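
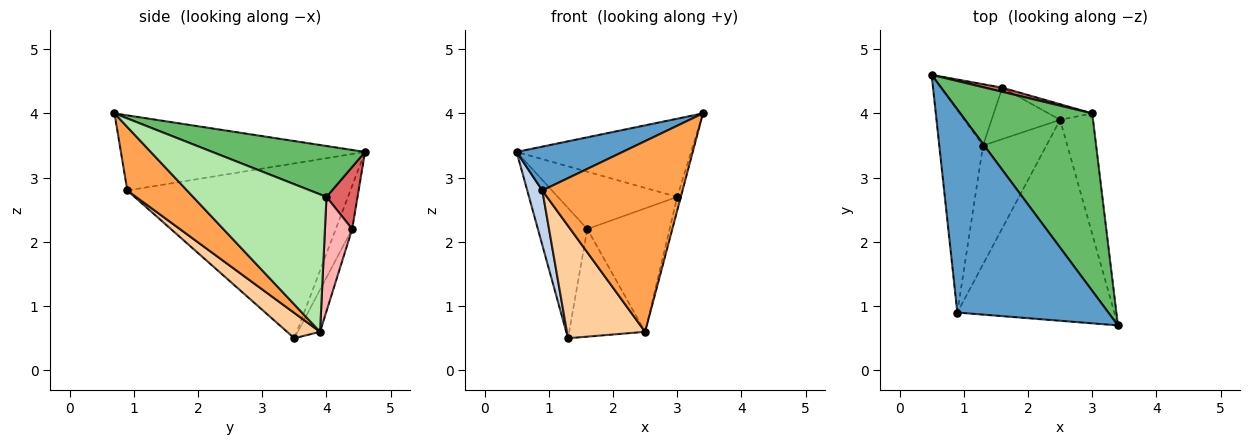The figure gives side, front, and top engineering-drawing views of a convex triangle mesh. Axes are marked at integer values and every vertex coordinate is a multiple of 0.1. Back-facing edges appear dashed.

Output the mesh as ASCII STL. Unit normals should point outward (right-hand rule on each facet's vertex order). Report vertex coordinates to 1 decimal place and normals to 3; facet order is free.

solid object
 facet normal -0.437 -0.190 0.879
  outer loop
   vertex 0.9 0.9 2.8
   vertex 3.4 0.7 4.0
   vertex 0.5 4.6 3.4
  endloop
 endfacet
 facet normal -0.968 -0.065 -0.242
  outer loop
   vertex 0.9 0.9 2.8
   vertex 0.5 4.6 3.4
   vertex 1.3 3.5 0.5
  endloop
 endfacet
 facet normal 0.281 -0.661 -0.696
  outer loop
   vertex 0.9 0.9 2.8
   vertex 2.5 3.9 0.6
   vertex 3.4 0.7 4.0
  endloop
 endfacet
 facet normal 0.278 -0.660 -0.698
  outer loop
   vertex 0.9 0.9 2.8
   vertex 1.3 3.5 0.5
   vertex 2.5 3.9 0.6
  endloop
 endfacet
 facet normal 0.333 0.380 0.863
  outer loop
   vertex 3.0 4.0 2.7
   vertex 0.5 4.6 3.4
   vertex 3.4 0.7 4.0
  endloop
 endfacet
 facet normal 0.972 0.026 -0.233
  outer loop
   vertex 3.0 4.0 2.7
   vertex 3.4 0.7 4.0
   vertex 2.5 3.9 0.6
  endloop
 endfacet
 facet normal 0.251 0.965 0.069
  outer loop
   vertex 1.6 4.4 2.2
   vertex 0.5 4.6 3.4
   vertex 3.0 4.0 2.7
  endloop
 endfacet
 facet normal 0.312 0.943 -0.119
  outer loop
   vertex 1.6 4.4 2.2
   vertex 3.0 4.0 2.7
   vertex 2.5 3.9 0.6
  endloop
 endfacet
 facet normal -0.288 0.867 -0.408
  outer loop
   vertex 1.6 4.4 2.2
   vertex 1.3 3.5 0.5
   vertex 0.5 4.6 3.4
  endloop
 endfacet
 facet normal -0.256 0.872 -0.417
  outer loop
   vertex 1.6 4.4 2.2
   vertex 2.5 3.9 0.6
   vertex 1.3 3.5 0.5
  endloop
 endfacet
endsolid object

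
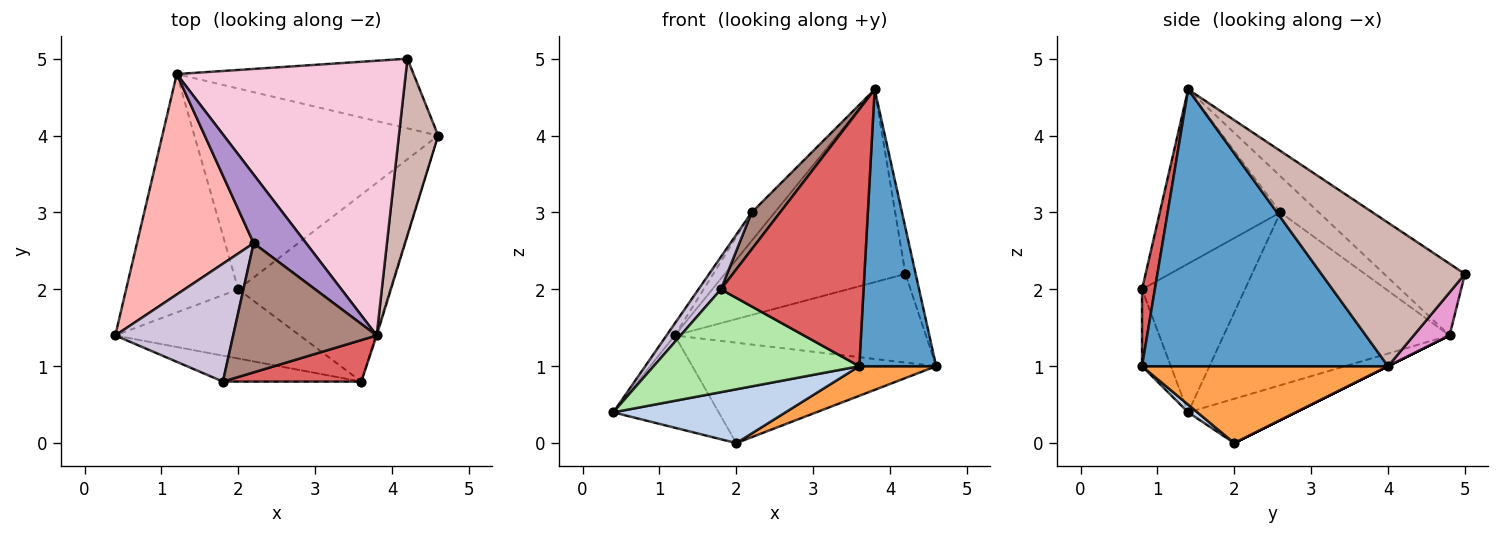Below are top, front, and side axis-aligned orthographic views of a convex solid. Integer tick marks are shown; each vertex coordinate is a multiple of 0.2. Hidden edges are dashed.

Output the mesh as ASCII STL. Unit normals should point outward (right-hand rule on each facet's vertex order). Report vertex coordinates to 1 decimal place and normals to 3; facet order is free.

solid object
 facet normal 0.954 -0.298 -0.003
  outer loop
   vertex 3.8 1.4 4.6
   vertex 3.6 0.8 1.0
   vertex 4.6 4.0 1.0
  endloop
 endfacet
 facet normal 0.033 -0.614 -0.789
  outer loop
   vertex 2.0 2.0 0.0
   vertex 3.6 0.8 1.0
   vertex 0.4 1.4 0.4
  endloop
 endfacet
 facet normal 0.447 -0.140 -0.883
  outer loop
   vertex 2.0 2.0 0.0
   vertex 4.6 4.0 1.0
   vertex 3.6 0.8 1.0
  endloop
 endfacet
 facet normal -0.346 0.339 -0.875
  outer loop
   vertex 2.0 2.0 0.0
   vertex 0.4 1.4 0.4
   vertex 1.2 4.8 1.4
  endloop
 endfacet
 facet normal 0.000 0.447 -0.894
  outer loop
   vertex 2.0 2.0 0.0
   vertex 1.2 4.8 1.4
   vertex 4.6 4.0 1.0
  endloop
 endfacet
 facet normal -0.135 -0.961 -0.242
  outer loop
   vertex 1.8 0.8 2.0
   vertex 0.4 1.4 0.4
   vertex 3.6 0.8 1.0
  endloop
 endfacet
 facet normal 0.088 -0.983 0.159
  outer loop
   vertex 1.8 0.8 2.0
   vertex 3.6 0.8 1.0
   vertex 3.8 1.4 4.6
  endloop
 endfacet
 facet normal -0.828 0.030 0.559
  outer loop
   vertex 2.2 2.6 3.0
   vertex 1.2 4.8 1.4
   vertex 0.4 1.4 0.4
  endloop
 endfacet
 facet normal -0.537 0.322 0.779
  outer loop
   vertex 2.2 2.6 3.0
   vertex 3.8 1.4 4.6
   vertex 1.2 4.8 1.4
  endloop
 endfacet
 facet normal -0.772 -0.169 0.612
  outer loop
   vertex 2.2 2.6 3.0
   vertex 0.4 1.4 0.4
   vertex 1.8 0.8 2.0
  endloop
 endfacet
 facet normal -0.760 -0.179 0.625
  outer loop
   vertex 2.2 2.6 3.0
   vertex 1.8 0.8 2.0
   vertex 3.8 1.4 4.6
  endloop
 endfacet
 facet normal 0.962 0.069 0.263
  outer loop
   vertex 4.2 5.0 2.2
   vertex 3.8 1.4 4.6
   vertex 4.6 4.0 1.0
  endloop
 endfacet
 facet normal 0.112 0.781 -0.614
  outer loop
   vertex 4.2 5.0 2.2
   vertex 4.6 4.0 1.0
   vertex 1.2 4.8 1.4
  endloop
 endfacet
 facet normal -0.249 0.556 0.793
  outer loop
   vertex 4.2 5.0 2.2
   vertex 1.2 4.8 1.4
   vertex 3.8 1.4 4.6
  endloop
 endfacet
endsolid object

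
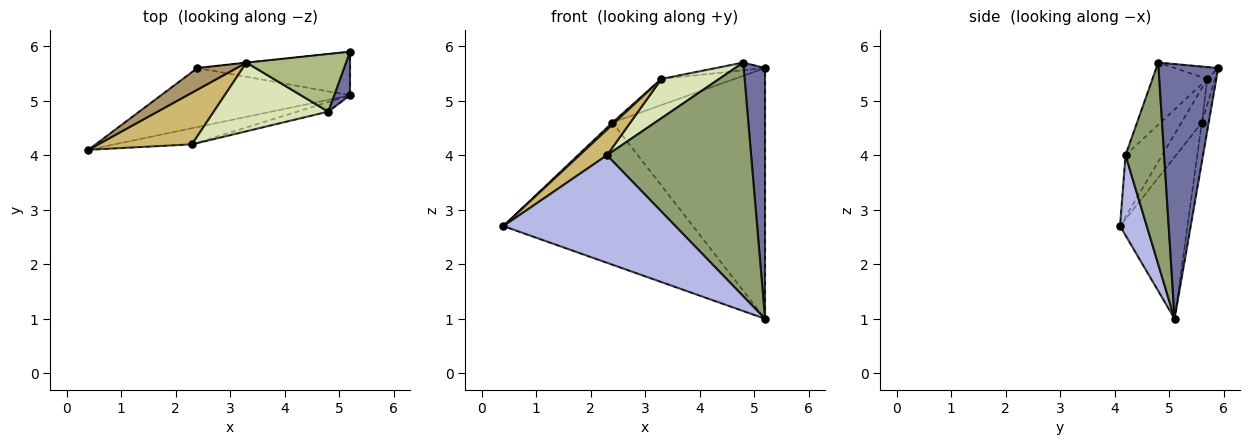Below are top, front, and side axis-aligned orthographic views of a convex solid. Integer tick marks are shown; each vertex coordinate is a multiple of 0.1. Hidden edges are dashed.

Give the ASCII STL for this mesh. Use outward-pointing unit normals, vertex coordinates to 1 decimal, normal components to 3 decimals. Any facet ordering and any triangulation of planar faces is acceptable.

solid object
 facet normal 0.940 -0.336 0.059
  outer loop
   vertex 4.8 4.8 5.7
   vertex 5.2 5.1 1.0
   vertex 5.2 5.9 5.6
  endloop
 endfacet
 facet normal -0.312 0.877 -0.364
  outer loop
   vertex 2.4 5.6 4.6
   vertex 5.2 5.1 1.0
   vertex 0.4 4.1 2.7
  endloop
 endfacet
 facet normal -0.044 0.984 -0.171
  outer loop
   vertex 2.4 5.6 4.6
   vertex 5.2 5.9 5.6
   vertex 5.2 5.1 1.0
  endloop
 endfacet
 facet normal 0.152 -0.977 -0.147
  outer loop
   vertex 2.3 4.2 4.0
   vertex 0.4 4.1 2.7
   vertex 5.2 5.1 1.0
  endloop
 endfacet
 facet normal 0.259 -0.965 -0.040
  outer loop
   vertex 2.3 4.2 4.0
   vertex 5.2 5.1 1.0
   vertex 4.8 4.8 5.7
  endloop
 endfacet
 facet normal -0.118 0.132 0.984
  outer loop
   vertex 3.3 5.7 5.4
   vertex 4.8 4.8 5.7
   vertex 5.2 5.9 5.6
  endloop
 endfacet
 facet normal -0.104 0.995 -0.007
  outer loop
   vertex 3.3 5.7 5.4
   vertex 5.2 5.9 5.6
   vertex 2.4 5.6 4.6
  endloop
 endfacet
 facet normal -0.426 -0.449 0.785
  outer loop
   vertex 3.3 5.7 5.4
   vertex 2.3 4.2 4.0
   vertex 4.8 4.8 5.7
  endloop
 endfacet
 facet normal -0.658 -0.072 0.749
  outer loop
   vertex 3.3 5.7 5.4
   vertex 2.4 5.6 4.6
   vertex 0.4 4.1 2.7
  endloop
 endfacet
 facet normal -0.508 -0.382 0.772
  outer loop
   vertex 3.3 5.7 5.4
   vertex 0.4 4.1 2.7
   vertex 2.3 4.2 4.0
  endloop
 endfacet
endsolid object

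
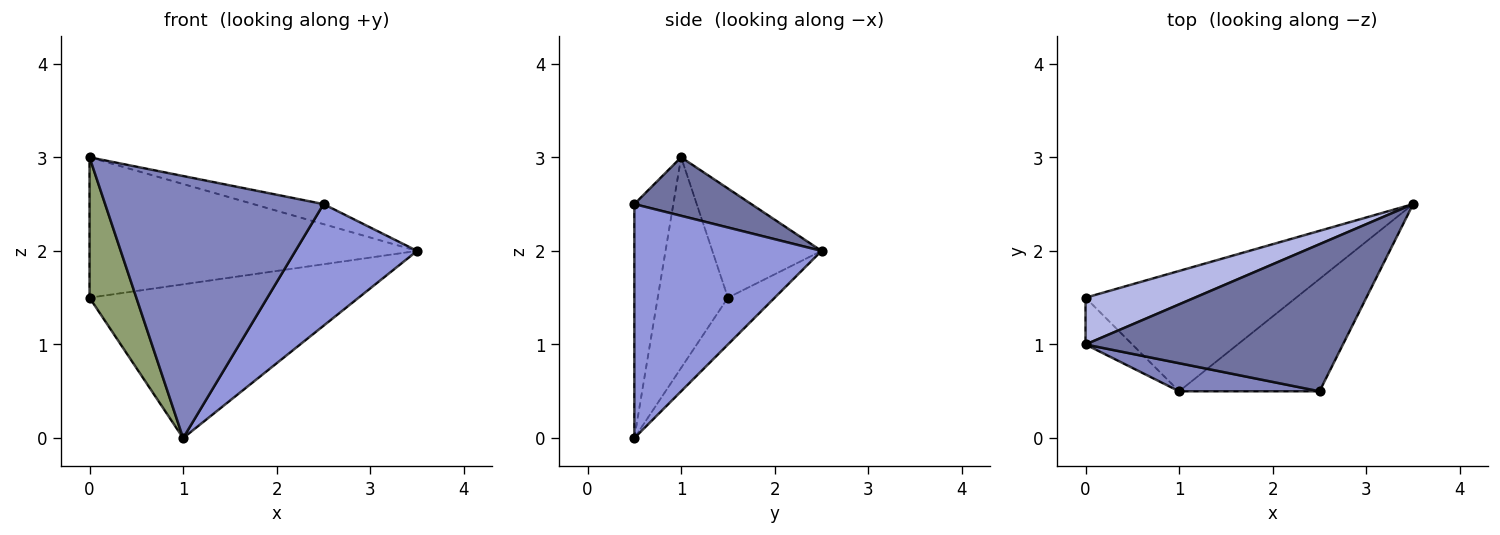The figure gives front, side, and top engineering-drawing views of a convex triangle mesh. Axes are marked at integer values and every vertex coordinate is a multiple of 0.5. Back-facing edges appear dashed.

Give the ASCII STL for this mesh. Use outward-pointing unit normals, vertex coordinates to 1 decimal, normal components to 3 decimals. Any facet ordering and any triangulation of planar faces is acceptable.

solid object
 facet normal 0.220 0.132 0.967
  outer loop
   vertex 2.5 0.5 2.5
   vertex 3.5 2.5 2.0
   vertex 0.0 1.0 3.0
  endloop
 endfacet
 facet normal -0.175 -0.979 0.105
  outer loop
   vertex 1.0 0.5 0.0
   vertex 2.5 0.5 2.5
   vertex 0.0 1.0 3.0
  endloop
 endfacet
 facet normal 0.749 -0.487 -0.449
  outer loop
   vertex 1.0 0.5 0.0
   vertex 3.5 2.5 2.0
   vertex 2.5 0.5 2.5
  endloop
 endfacet
 facet normal -0.302 0.905 0.302
  outer loop
   vertex 0.0 1.5 1.5
   vertex 0.0 1.0 3.0
   vertex 3.5 2.5 2.0
  endloop
 endfacet
 facet normal -0.818 -0.545 -0.182
  outer loop
   vertex 0.0 1.5 1.5
   vertex 1.0 0.5 0.0
   vertex 0.0 1.0 3.0
  endloop
 endfacet
 facet normal -0.136 0.780 -0.611
  outer loop
   vertex 0.0 1.5 1.5
   vertex 3.5 2.5 2.0
   vertex 1.0 0.5 0.0
  endloop
 endfacet
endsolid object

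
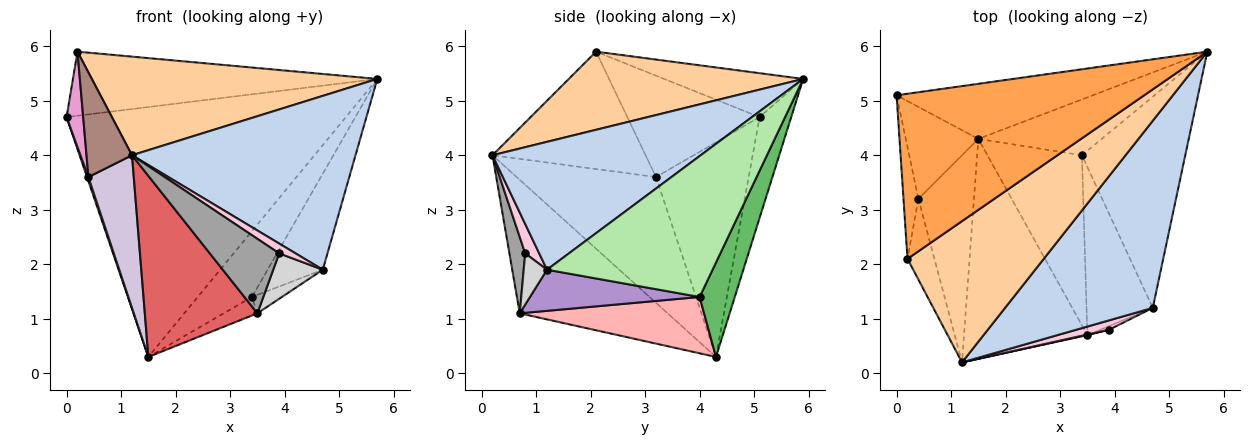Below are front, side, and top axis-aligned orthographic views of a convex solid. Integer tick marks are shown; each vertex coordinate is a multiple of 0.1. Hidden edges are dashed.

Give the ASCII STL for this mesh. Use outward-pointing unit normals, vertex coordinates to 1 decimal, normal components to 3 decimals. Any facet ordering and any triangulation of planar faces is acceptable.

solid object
 facet normal -0.110 0.971 -0.214
  outer loop
   vertex 1.5 4.3 0.3
   vertex 0.0 5.1 4.7
   vertex 5.7 5.9 5.4
  endloop
 endfacet
 facet normal 0.535 -0.575 0.619
  outer loop
   vertex 4.7 1.2 1.9
   vertex 5.7 5.9 5.4
   vertex 1.2 0.2 4.0
  endloop
 endfacet
 facet normal -0.163 0.357 0.920
  outer loop
   vertex 0.2 2.1 5.9
   vertex 5.7 5.9 5.4
   vertex 0.0 5.1 4.7
  endloop
 endfacet
 facet normal 0.425 -0.518 0.742
  outer loop
   vertex 0.2 2.1 5.9
   vertex 1.2 0.2 4.0
   vertex 5.7 5.9 5.4
  endloop
 endfacet
 facet normal 0.444 0.684 -0.580
  outer loop
   vertex 3.4 4.0 1.4
   vertex 1.5 4.3 0.3
   vertex 5.7 5.9 5.4
  endloop
 endfacet
 facet normal 0.779 0.260 -0.571
  outer loop
   vertex 3.4 4.0 1.4
   vertex 5.7 5.9 5.4
   vertex 4.7 1.2 1.9
  endloop
 endfacet
 facet normal -0.641 -0.488 -0.593
  outer loop
   vertex 3.5 0.7 1.1
   vertex 1.2 0.2 4.0
   vertex 1.5 4.3 0.3
  endloop
 endfacet
 facet normal 0.510 0.093 -0.855
  outer loop
   vertex 3.5 0.7 1.1
   vertex 1.5 4.3 0.3
   vertex 3.4 4.0 1.4
  endloop
 endfacet
 facet normal 0.525 0.093 -0.846
  outer loop
   vertex 3.5 0.7 1.1
   vertex 3.4 4.0 1.4
   vertex 4.7 1.2 1.9
  endloop
 endfacet
 facet normal -0.877 -0.285 -0.387
  outer loop
   vertex 0.4 3.2 3.6
   vertex 1.5 4.3 0.3
   vertex 1.2 0.2 4.0
  endloop
 endfacet
 facet normal -0.936 -0.278 -0.214
  outer loop
   vertex 0.4 3.2 3.6
   vertex 1.2 0.2 4.0
   vertex 0.2 2.1 5.9
  endloop
 endfacet
 facet normal -0.947 -0.014 -0.320
  outer loop
   vertex 0.4 3.2 3.6
   vertex 0.0 5.1 4.7
   vertex 1.5 4.3 0.3
  endloop
 endfacet
 facet normal -0.982 -0.123 -0.144
  outer loop
   vertex 0.4 3.2 3.6
   vertex 0.2 2.1 5.9
   vertex 0.0 5.1 4.7
  endloop
 endfacet
 facet normal 0.527 -0.615 0.586
  outer loop
   vertex 3.9 0.8 2.2
   vertex 4.7 1.2 1.9
   vertex 1.2 0.2 4.0
  endloop
 endfacet
 facet normal 0.222 -0.975 0.008
  outer loop
   vertex 3.9 0.8 2.2
   vertex 1.2 0.2 4.0
   vertex 3.5 0.7 1.1
  endloop
 endfacet
 facet normal 0.424 -0.903 -0.072
  outer loop
   vertex 3.9 0.8 2.2
   vertex 3.5 0.7 1.1
   vertex 4.7 1.2 1.9
  endloop
 endfacet
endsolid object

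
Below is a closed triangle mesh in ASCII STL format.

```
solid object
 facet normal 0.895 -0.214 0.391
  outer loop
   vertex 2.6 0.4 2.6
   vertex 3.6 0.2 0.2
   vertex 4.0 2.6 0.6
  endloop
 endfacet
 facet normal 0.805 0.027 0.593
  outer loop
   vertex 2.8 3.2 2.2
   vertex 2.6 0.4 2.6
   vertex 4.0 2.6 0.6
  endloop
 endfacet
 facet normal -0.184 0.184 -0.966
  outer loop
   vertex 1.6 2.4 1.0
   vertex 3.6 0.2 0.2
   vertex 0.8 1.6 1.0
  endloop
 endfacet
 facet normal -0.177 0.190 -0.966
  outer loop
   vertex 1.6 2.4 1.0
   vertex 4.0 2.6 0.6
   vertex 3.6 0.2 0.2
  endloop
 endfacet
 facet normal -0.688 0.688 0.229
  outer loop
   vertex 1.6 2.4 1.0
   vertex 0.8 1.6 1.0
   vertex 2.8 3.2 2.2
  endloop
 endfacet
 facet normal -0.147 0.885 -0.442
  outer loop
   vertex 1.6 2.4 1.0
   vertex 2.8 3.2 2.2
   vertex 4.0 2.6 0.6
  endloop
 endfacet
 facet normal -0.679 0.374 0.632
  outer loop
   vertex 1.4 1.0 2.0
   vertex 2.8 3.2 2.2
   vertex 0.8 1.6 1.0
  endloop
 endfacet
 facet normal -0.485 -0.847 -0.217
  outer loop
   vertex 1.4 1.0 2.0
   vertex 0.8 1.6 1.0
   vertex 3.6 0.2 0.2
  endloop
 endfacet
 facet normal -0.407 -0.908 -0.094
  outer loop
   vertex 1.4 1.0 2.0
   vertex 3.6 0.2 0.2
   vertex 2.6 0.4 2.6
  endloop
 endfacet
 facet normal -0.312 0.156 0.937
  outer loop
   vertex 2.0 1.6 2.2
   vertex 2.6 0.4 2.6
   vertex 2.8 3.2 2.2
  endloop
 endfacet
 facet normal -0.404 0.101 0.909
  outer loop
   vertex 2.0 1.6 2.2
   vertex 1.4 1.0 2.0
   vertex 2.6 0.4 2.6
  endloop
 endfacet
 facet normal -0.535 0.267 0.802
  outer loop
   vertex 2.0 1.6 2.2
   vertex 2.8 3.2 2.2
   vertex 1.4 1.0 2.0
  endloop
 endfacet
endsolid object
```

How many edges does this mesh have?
18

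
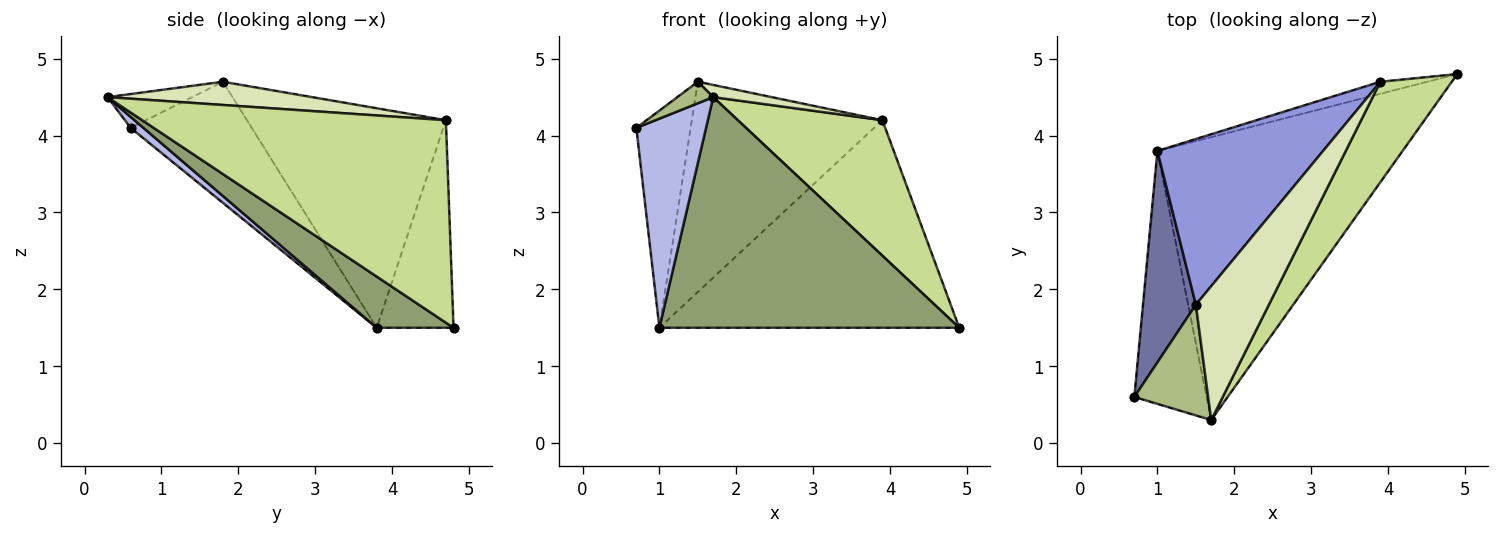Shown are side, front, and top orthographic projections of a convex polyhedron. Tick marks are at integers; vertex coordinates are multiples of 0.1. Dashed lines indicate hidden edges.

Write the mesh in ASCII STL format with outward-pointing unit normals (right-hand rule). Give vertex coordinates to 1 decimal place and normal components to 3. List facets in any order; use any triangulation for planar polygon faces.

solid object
 facet normal -0.848 0.380 0.370
  outer loop
   vertex 1.5 1.8 4.7
   vertex 1.0 3.8 1.5
   vertex 0.7 0.6 4.1
  endloop
 endfacet
 facet normal -0.248 0.967 -0.056
  outer loop
   vertex 3.9 4.7 4.2
   vertex 4.9 4.8 1.5
   vertex 1.0 3.8 1.5
  endloop
 endfacet
 facet normal -0.634 0.607 0.479
  outer loop
   vertex 3.9 4.7 4.2
   vertex 1.0 3.8 1.5
   vertex 1.5 1.8 4.7
  endloop
 endfacet
 facet normal 0.116 -0.633 -0.765
  outer loop
   vertex 1.7 0.3 4.5
   vertex 0.7 0.6 4.1
   vertex 1.0 3.8 1.5
  endloop
 endfacet
 facet normal 0.160 -0.624 -0.765
  outer loop
   vertex 1.7 0.3 4.5
   vertex 1.0 3.8 1.5
   vertex 4.9 4.8 1.5
  endloop
 endfacet
 facet normal -0.410 -0.174 0.895
  outer loop
   vertex 1.7 0.3 4.5
   vertex 1.5 1.8 4.7
   vertex 0.7 0.6 4.1
  endloop
 endfacet
 facet normal 0.860 -0.409 0.303
  outer loop
   vertex 1.7 0.3 4.5
   vertex 4.9 4.8 1.5
   vertex 3.9 4.7 4.2
  endloop
 endfacet
 facet normal 0.302 -0.086 0.949
  outer loop
   vertex 1.7 0.3 4.5
   vertex 3.9 4.7 4.2
   vertex 1.5 1.8 4.7
  endloop
 endfacet
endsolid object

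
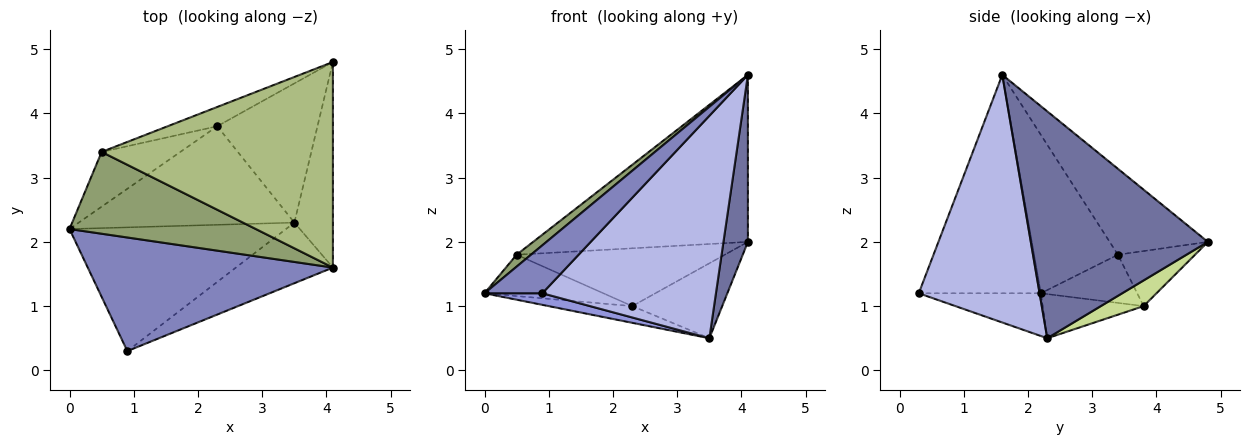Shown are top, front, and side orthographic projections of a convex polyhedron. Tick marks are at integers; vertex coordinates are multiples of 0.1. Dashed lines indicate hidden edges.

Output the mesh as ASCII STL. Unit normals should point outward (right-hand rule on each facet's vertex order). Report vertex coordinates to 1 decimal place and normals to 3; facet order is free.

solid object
 facet normal 0.977 -0.135 -0.166
  outer loop
   vertex 3.5 2.3 0.5
   vertex 4.1 4.8 2.0
   vertex 4.1 1.6 4.6
  endloop
 endfacet
 facet normal -0.635 -0.301 0.712
  outer loop
   vertex 0.9 0.3 1.2
   vertex 4.1 1.6 4.6
   vertex 0.0 2.2 1.2
  endloop
 endfacet
 facet normal -0.193 -0.091 -0.977
  outer loop
   vertex 0.9 0.3 1.2
   vertex 0.0 2.2 1.2
   vertex 3.5 2.3 0.5
  endloop
 endfacet
 facet normal 0.557 -0.801 -0.218
  outer loop
   vertex 0.9 0.3 1.2
   vertex 3.5 2.3 0.5
   vertex 4.1 1.6 4.6
  endloop
 endfacet
 facet normal -0.644 -0.110 0.757
  outer loop
   vertex 0.5 3.4 1.8
   vertex 0.0 2.2 1.2
   vertex 4.1 1.6 4.6
  endloop
 endfacet
 facet normal -0.277 0.606 0.746
  outer loop
   vertex 0.5 3.4 1.8
   vertex 4.1 1.6 4.6
   vertex 4.1 4.8 2.0
  endloop
 endfacet
 facet normal 0.220 0.462 -0.859
  outer loop
   vertex 2.3 3.8 1.0
   vertex 4.1 4.8 2.0
   vertex 3.5 2.3 0.5
  endloop
 endfacet
 facet normal -0.331 0.895 -0.298
  outer loop
   vertex 2.3 3.8 1.0
   vertex 0.5 3.4 1.8
   vertex 4.1 4.8 2.0
  endloop
 endfacet
 facet normal -0.198 0.164 -0.966
  outer loop
   vertex 2.3 3.8 1.0
   vertex 3.5 2.3 0.5
   vertex 0.0 2.2 1.2
  endloop
 endfacet
 facet normal -0.439 0.541 -0.717
  outer loop
   vertex 2.3 3.8 1.0
   vertex 0.0 2.2 1.2
   vertex 0.5 3.4 1.8
  endloop
 endfacet
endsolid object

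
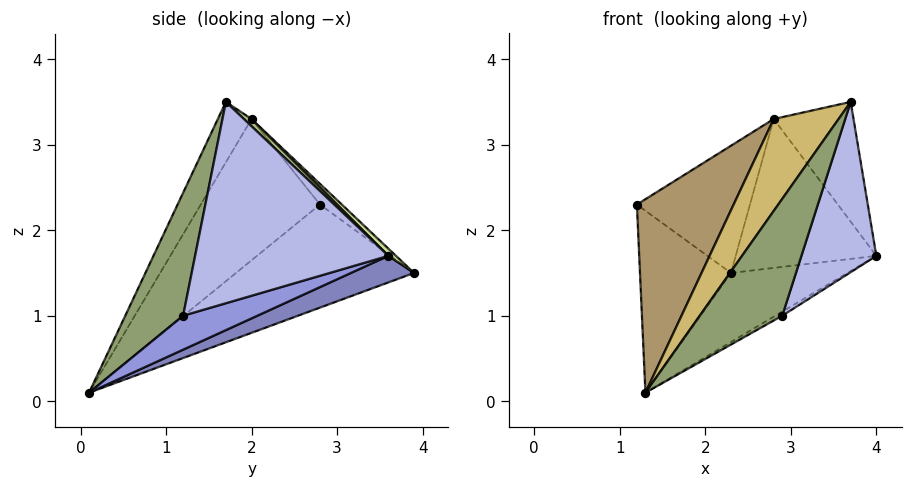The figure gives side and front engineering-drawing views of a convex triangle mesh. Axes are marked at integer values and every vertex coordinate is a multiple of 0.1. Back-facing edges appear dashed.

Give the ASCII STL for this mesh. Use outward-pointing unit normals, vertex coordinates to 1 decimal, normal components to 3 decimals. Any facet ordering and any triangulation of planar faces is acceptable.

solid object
 facet normal -0.764 0.390 -0.514
  outer loop
   vertex 2.3 3.9 1.5
   vertex 1.3 0.1 0.1
   vertex 1.2 2.8 2.3
  endloop
 endfacet
 facet normal 0.164 0.303 -0.939
  outer loop
   vertex 2.3 3.9 1.5
   vertex 4.0 3.6 1.7
   vertex 1.3 0.1 0.1
  endloop
 endfacet
 facet normal 0.467 0.044 -0.883
  outer loop
   vertex 2.9 1.2 1.0
   vertex 1.3 0.1 0.1
   vertex 4.0 3.6 1.7
  endloop
 endfacet
 facet normal 0.909 -0.353 -0.221
  outer loop
   vertex 2.9 1.2 1.0
   vertex 4.0 3.6 1.7
   vertex 3.7 1.7 3.5
  endloop
 endfacet
 facet normal 0.574 -0.819 -0.020
  outer loop
   vertex 2.9 1.2 1.0
   vertex 3.7 1.7 3.5
   vertex 1.3 0.1 0.1
  endloop
 endfacet
 facet normal 0.065 0.681 0.730
  outer loop
   vertex 2.8 2.0 3.3
   vertex 3.7 1.7 3.5
   vertex 4.0 3.6 1.7
  endloop
 endfacet
 facet normal 0.037 0.692 0.721
  outer loop
   vertex 2.8 2.0 3.3
   vertex 4.0 3.6 1.7
   vertex 2.3 3.9 1.5
  endloop
 endfacet
 facet normal -0.128 0.664 0.737
  outer loop
   vertex 2.8 2.0 3.3
   vertex 2.3 3.9 1.5
   vertex 1.2 2.8 2.3
  endloop
 endfacet
 facet normal -0.625 -0.507 0.594
  outer loop
   vertex 2.8 2.0 3.3
   vertex 1.2 2.8 2.3
   vertex 1.3 0.1 0.1
  endloop
 endfacet
 facet normal -0.370 -0.712 0.596
  outer loop
   vertex 2.8 2.0 3.3
   vertex 1.3 0.1 0.1
   vertex 3.7 1.7 3.5
  endloop
 endfacet
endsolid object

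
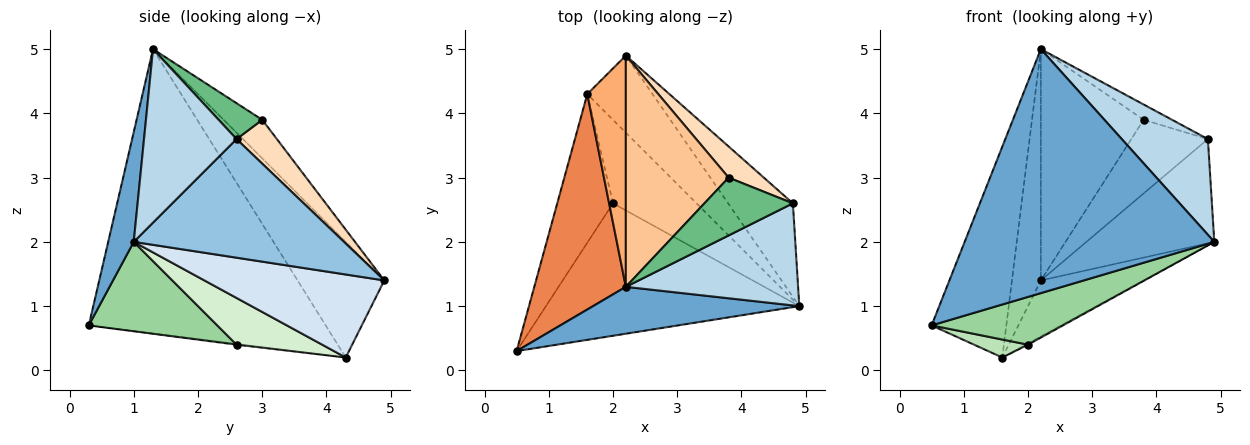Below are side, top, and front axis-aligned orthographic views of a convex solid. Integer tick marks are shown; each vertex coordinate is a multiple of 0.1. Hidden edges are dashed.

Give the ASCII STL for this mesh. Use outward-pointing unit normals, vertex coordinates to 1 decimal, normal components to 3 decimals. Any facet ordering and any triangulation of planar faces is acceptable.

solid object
 facet normal 0.100 -0.977 0.188
  outer loop
   vertex 2.2 1.3 5.0
   vertex 0.5 0.3 0.7
   vertex 4.9 1.0 2.0
  endloop
 endfacet
 facet normal 0.774 0.471 -0.423
  outer loop
   vertex 4.8 2.6 3.6
   vertex 4.9 1.0 2.0
   vertex 2.2 4.9 1.4
  endloop
 endfacet
 facet normal 0.592 -0.551 0.588
  outer loop
   vertex 4.8 2.6 3.6
   vertex 2.2 1.3 5.0
   vertex 4.9 1.0 2.0
  endloop
 endfacet
 facet normal 0.717 0.410 -0.564
  outer loop
   vertex 1.6 4.3 0.2
   vertex 2.2 4.9 1.4
   vertex 4.9 1.0 2.0
  endloop
 endfacet
 facet normal -0.912 0.287 0.294
  outer loop
   vertex 1.6 4.3 0.2
   vertex 0.5 0.3 0.7
   vertex 2.2 1.3 5.0
  endloop
 endfacet
 facet normal -0.905 0.302 0.302
  outer loop
   vertex 1.6 4.3 0.2
   vertex 2.2 1.3 5.0
   vertex 2.2 4.9 1.4
  endloop
 endfacet
 facet normal -0.256 0.683 0.683
  outer loop
   vertex 3.8 3.0 3.9
   vertex 2.2 4.9 1.4
   vertex 2.2 1.3 5.0
  endloop
 endfacet
 facet normal 0.437 0.829 0.350
  outer loop
   vertex 3.8 3.0 3.9
   vertex 4.8 2.6 3.6
   vertex 2.2 4.9 1.4
  endloop
 endfacet
 facet normal 0.365 0.238 0.900
  outer loop
   vertex 3.8 3.0 3.9
   vertex 2.2 1.3 5.0
   vertex 4.8 2.6 3.6
  endloop
 endfacet
 facet normal 0.315 -0.322 -0.893
  outer loop
   vertex 2.0 2.6 0.4
   vertex 4.9 1.0 2.0
   vertex 0.5 0.3 0.7
  endloop
 endfacet
 facet normal -0.014 -0.120 -0.993
  outer loop
   vertex 2.0 2.6 0.4
   vertex 0.5 0.3 0.7
   vertex 1.6 4.3 0.2
  endloop
 endfacet
 facet normal 0.488 0.012 -0.873
  outer loop
   vertex 2.0 2.6 0.4
   vertex 1.6 4.3 0.2
   vertex 4.9 1.0 2.0
  endloop
 endfacet
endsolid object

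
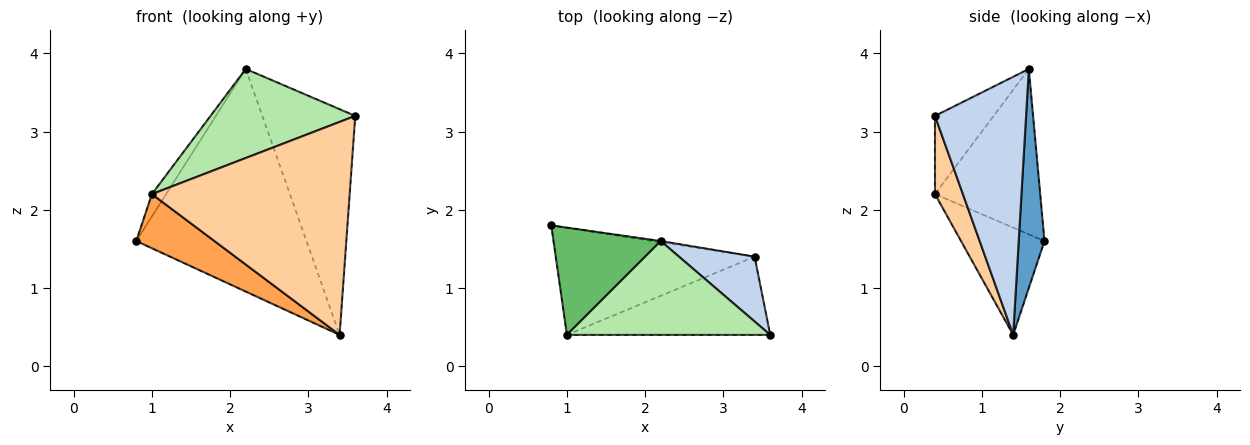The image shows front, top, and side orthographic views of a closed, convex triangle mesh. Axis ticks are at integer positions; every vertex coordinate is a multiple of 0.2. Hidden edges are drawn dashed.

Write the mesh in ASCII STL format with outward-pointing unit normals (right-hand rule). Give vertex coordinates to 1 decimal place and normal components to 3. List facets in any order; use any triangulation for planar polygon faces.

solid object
 facet normal 0.150 0.989 -0.005
  outer loop
   vertex 2.2 1.6 3.8
   vertex 3.4 1.4 0.4
   vertex 0.8 1.8 1.6
  endloop
 endfacet
 facet normal 0.686 0.700 0.201
  outer loop
   vertex 2.2 1.6 3.8
   vertex 3.6 0.4 3.2
   vertex 3.4 1.4 0.4
  endloop
 endfacet
 facet normal -0.434 -0.407 -0.804
  outer loop
   vertex 1.0 0.4 2.2
   vertex 0.8 1.8 1.6
   vertex 3.4 1.4 0.4
  endloop
 endfacet
 facet normal 0.131 -0.931 -0.342
  outer loop
   vertex 1.0 0.4 2.2
   vertex 3.4 1.4 0.4
   vertex 3.6 0.4 3.2
  endloop
 endfacet
 facet normal -0.834 0.113 0.541
  outer loop
   vertex 1.0 0.4 2.2
   vertex 2.2 1.6 3.8
   vertex 0.8 1.8 1.6
  endloop
 endfacet
 facet normal -0.269 -0.663 0.699
  outer loop
   vertex 1.0 0.4 2.2
   vertex 3.6 0.4 3.2
   vertex 2.2 1.6 3.8
  endloop
 endfacet
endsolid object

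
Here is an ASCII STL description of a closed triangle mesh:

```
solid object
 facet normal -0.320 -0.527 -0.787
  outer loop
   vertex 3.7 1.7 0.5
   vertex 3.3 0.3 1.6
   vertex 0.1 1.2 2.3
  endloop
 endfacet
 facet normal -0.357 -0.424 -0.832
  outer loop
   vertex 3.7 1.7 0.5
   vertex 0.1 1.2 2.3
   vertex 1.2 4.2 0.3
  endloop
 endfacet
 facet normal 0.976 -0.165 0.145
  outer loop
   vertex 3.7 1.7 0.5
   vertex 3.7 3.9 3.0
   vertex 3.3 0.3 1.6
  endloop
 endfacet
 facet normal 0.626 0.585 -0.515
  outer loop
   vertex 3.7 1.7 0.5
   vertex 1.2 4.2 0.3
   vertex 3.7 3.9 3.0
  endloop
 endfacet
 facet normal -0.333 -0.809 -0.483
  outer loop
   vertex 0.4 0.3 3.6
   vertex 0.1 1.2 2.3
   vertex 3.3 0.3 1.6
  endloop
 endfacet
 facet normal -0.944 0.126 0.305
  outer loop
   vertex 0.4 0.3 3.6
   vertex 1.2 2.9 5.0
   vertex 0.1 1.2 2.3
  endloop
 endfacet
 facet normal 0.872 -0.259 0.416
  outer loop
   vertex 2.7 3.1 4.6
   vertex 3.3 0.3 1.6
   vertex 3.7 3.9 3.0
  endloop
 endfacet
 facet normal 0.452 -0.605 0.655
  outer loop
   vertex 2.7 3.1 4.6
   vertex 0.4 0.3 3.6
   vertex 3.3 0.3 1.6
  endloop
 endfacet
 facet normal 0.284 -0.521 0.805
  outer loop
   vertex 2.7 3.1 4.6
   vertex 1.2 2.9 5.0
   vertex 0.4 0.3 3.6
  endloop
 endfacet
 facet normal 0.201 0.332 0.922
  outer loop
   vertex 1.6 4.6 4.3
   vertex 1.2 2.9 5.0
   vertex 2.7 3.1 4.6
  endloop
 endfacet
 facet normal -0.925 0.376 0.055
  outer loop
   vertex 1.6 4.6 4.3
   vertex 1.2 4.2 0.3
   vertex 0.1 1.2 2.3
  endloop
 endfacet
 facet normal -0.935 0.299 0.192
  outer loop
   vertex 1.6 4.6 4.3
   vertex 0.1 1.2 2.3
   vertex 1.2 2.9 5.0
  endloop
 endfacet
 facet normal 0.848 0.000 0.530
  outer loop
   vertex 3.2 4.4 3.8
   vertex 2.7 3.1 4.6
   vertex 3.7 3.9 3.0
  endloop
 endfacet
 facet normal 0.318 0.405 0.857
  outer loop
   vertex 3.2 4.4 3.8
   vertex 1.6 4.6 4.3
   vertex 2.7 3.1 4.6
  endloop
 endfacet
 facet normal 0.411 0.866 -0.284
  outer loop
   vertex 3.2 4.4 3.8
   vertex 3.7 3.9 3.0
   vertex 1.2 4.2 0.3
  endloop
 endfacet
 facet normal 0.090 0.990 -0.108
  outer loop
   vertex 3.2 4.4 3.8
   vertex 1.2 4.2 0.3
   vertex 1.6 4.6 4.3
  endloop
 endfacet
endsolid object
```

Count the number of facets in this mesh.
16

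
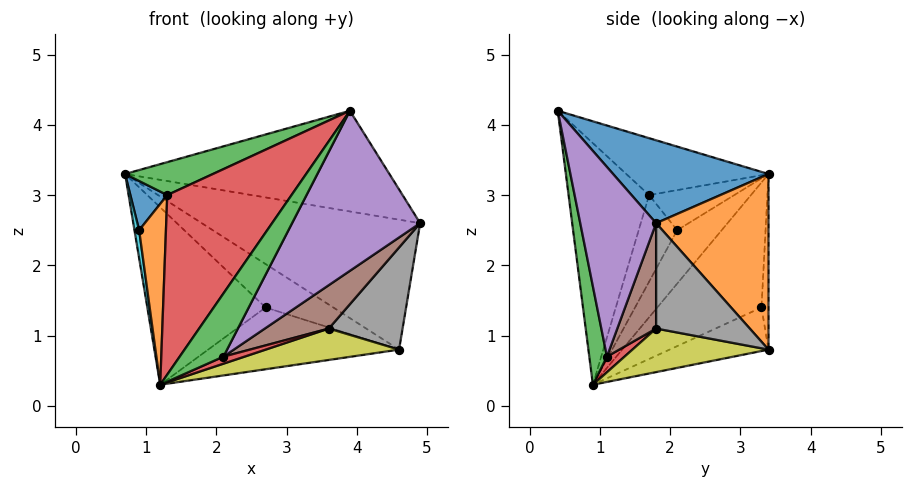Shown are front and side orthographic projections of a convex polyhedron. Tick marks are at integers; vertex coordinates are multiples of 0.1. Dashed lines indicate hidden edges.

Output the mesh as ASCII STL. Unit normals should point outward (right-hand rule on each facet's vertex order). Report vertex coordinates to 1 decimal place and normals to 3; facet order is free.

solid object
 facet normal 0.346 0.588 0.731
  outer loop
   vertex 3.9 0.4 4.2
   vertex 4.9 1.8 2.6
   vertex 0.7 3.4 3.3
  endloop
 endfacet
 facet normal 0.372 0.724 0.581
  outer loop
   vertex 4.6 3.4 0.8
   vertex 0.7 3.4 3.3
   vertex 4.9 1.8 2.6
  endloop
 endfacet
 facet normal -0.525 -0.324 0.787
  outer loop
   vertex 1.3 1.7 3.0
   vertex 3.9 0.4 4.2
   vertex 0.7 3.4 3.3
  endloop
 endfacet
 facet normal -0.525 -0.811 0.260
  outer loop
   vertex 1.3 1.7 3.0
   vertex 1.2 0.9 0.3
   vertex 3.9 0.4 4.2
  endloop
 endfacet
 facet normal -0.533 0.604 -0.592
  outer loop
   vertex 2.7 3.3 1.4
   vertex 1.2 0.9 0.3
   vertex 0.7 3.4 3.3
  endloop
 endfacet
 facet normal -0.102 0.982 -0.159
  outer loop
   vertex 2.7 3.3 1.4
   vertex 0.7 3.4 3.3
   vertex 4.6 3.4 0.8
  endloop
 endfacet
 facet normal -0.279 0.539 -0.795
  outer loop
   vertex 2.7 3.3 1.4
   vertex 4.6 3.4 0.8
   vertex 1.2 0.9 0.3
  endloop
 endfacet
 facet normal 0.649 -0.511 -0.563
  outer loop
   vertex 3.6 1.8 1.1
   vertex 4.6 3.4 0.8
   vertex 4.9 1.8 2.6
  endloop
 endfacet
 facet normal 0.424 -0.416 -0.804
  outer loop
   vertex 3.6 1.8 1.1
   vertex 1.2 0.9 0.3
   vertex 4.6 3.4 0.8
  endloop
 endfacet
 facet normal -0.991 -0.104 -0.078
  outer loop
   vertex 0.9 2.1 2.5
   vertex 0.7 3.4 3.3
   vertex 1.2 0.9 0.3
  endloop
 endfacet
 facet normal -0.847 -0.367 0.384
  outer loop
   vertex 0.9 2.1 2.5
   vertex 1.3 1.7 3.0
   vertex 0.7 3.4 3.3
  endloop
 endfacet
 facet normal -0.805 -0.560 0.196
  outer loop
   vertex 0.9 2.1 2.5
   vertex 1.2 0.9 0.3
   vertex 1.3 1.7 3.0
  endloop
 endfacet
 facet normal 0.350 -0.868 -0.353
  outer loop
   vertex 2.1 1.1 0.7
   vertex 3.9 0.4 4.2
   vertex 1.2 0.9 0.3
  endloop
 endfacet
 facet normal 0.440 -0.528 -0.726
  outer loop
   vertex 2.1 1.1 0.7
   vertex 1.2 0.9 0.3
   vertex 3.6 1.8 1.1
  endloop
 endfacet
 facet normal 0.468 -0.789 -0.398
  outer loop
   vertex 2.1 1.1 0.7
   vertex 4.9 1.8 2.6
   vertex 3.9 0.4 4.2
  endloop
 endfacet
 facet normal 0.473 -0.780 -0.410
  outer loop
   vertex 2.1 1.1 0.7
   vertex 3.6 1.8 1.1
   vertex 4.9 1.8 2.6
  endloop
 endfacet
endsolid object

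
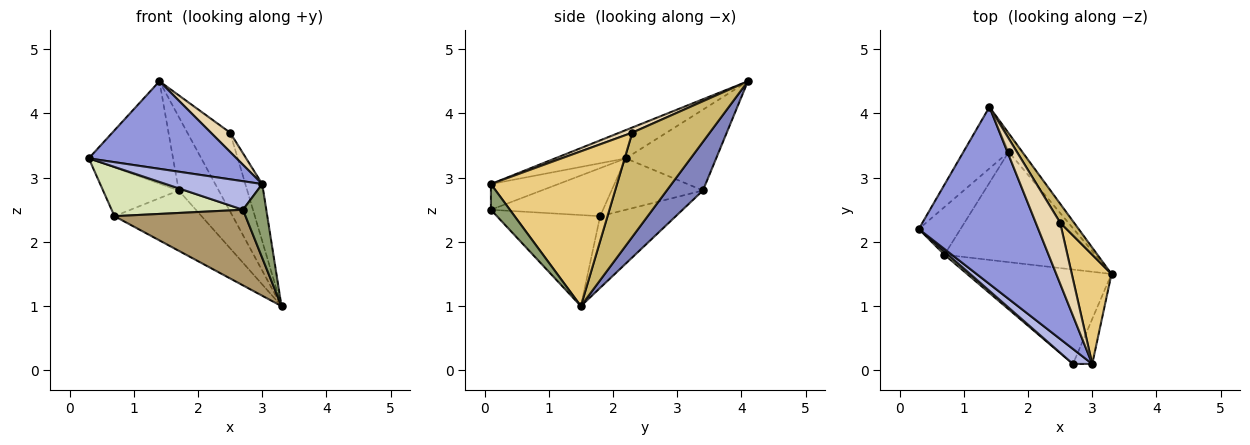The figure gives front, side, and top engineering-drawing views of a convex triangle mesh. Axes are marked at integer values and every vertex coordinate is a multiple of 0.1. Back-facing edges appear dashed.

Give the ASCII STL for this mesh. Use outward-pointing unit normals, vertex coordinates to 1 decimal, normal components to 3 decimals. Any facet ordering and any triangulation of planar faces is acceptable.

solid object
 facet normal -0.677 0.631 -0.379
  outer loop
   vertex 1.7 3.4 2.8
   vertex 0.3 2.2 3.3
   vertex 1.4 4.1 4.5
  endloop
 endfacet
 facet normal 0.659 0.729 -0.184
  outer loop
   vertex 1.7 3.4 2.8
   vertex 1.4 4.1 4.5
   vertex 3.3 1.5 1.0
  endloop
 endfacet
 facet normal -0.207 -0.434 0.877
  outer loop
   vertex 3.0 0.1 2.9
   vertex 1.4 4.1 4.5
   vertex 0.3 2.2 3.3
  endloop
 endfacet
 facet normal -0.527 -0.753 0.395
  outer loop
   vertex 3.0 0.1 2.9
   vertex 0.3 2.2 3.3
   vertex 2.7 0.1 2.5
  endloop
 endfacet
 facet normal 0.570 -0.702 -0.427
  outer loop
   vertex 3.0 0.1 2.9
   vertex 2.7 0.1 2.5
   vertex 3.3 1.5 1.0
  endloop
 endfacet
 facet normal -0.653 0.541 -0.530
  outer loop
   vertex 0.7 1.8 2.4
   vertex 0.3 2.2 3.3
   vertex 1.7 3.4 2.8
  endloop
 endfacet
 facet normal -0.385 0.443 -0.810
  outer loop
   vertex 0.7 1.8 2.4
   vertex 1.7 3.4 2.8
   vertex 3.3 1.5 1.0
  endloop
 endfacet
 facet normal -0.648 -0.760 0.050
  outer loop
   vertex 0.7 1.8 2.4
   vertex 2.7 0.1 2.5
   vertex 0.3 2.2 3.3
  endloop
 endfacet
 facet normal -0.442 -0.561 -0.700
  outer loop
   vertex 0.7 1.8 2.4
   vertex 3.3 1.5 1.0
   vertex 2.7 0.1 2.5
  endloop
 endfacet
 facet normal 0.870 0.480 0.115
  outer loop
   vertex 2.5 2.3 3.7
   vertex 3.3 1.5 1.0
   vertex 1.4 4.1 4.5
  endloop
 endfacet
 facet normal 0.961 0.129 0.246
  outer loop
   vertex 2.5 2.3 3.7
   vertex 3.0 0.1 2.9
   vertex 3.3 1.5 1.0
  endloop
 endfacet
 facet normal 0.197 -0.295 0.935
  outer loop
   vertex 2.5 2.3 3.7
   vertex 1.4 4.1 4.5
   vertex 3.0 0.1 2.9
  endloop
 endfacet
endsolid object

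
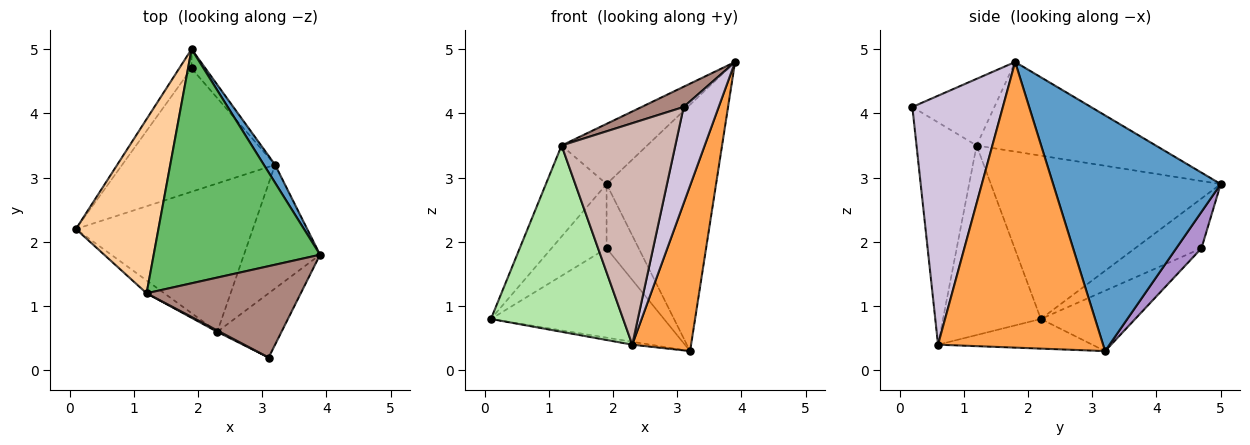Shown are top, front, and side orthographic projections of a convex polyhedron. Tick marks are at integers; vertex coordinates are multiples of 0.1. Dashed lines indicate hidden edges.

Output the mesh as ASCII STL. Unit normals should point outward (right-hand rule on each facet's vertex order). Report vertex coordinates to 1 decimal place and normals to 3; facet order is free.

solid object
 facet normal 0.837 0.547 0.040
  outer loop
   vertex 3.2 3.2 0.3
   vertex 1.9 5.0 2.9
   vertex 3.9 1.8 4.8
  endloop
 endfacet
 facet normal -0.165 0.019 -0.986
  outer loop
   vertex 2.3 0.6 0.4
   vertex 0.1 2.2 0.8
   vertex 3.2 3.2 0.3
  endloop
 endfacet
 facet normal 0.914 -0.326 -0.243
  outer loop
   vertex 2.3 0.6 0.4
   vertex 3.2 3.2 0.3
   vertex 3.9 1.8 4.8
  endloop
 endfacet
 facet normal -0.869 0.229 0.439
  outer loop
   vertex 1.2 1.2 3.5
   vertex 1.9 5.0 2.9
   vertex 0.1 2.2 0.8
  endloop
 endfacet
 facet normal -0.463 0.221 0.859
  outer loop
   vertex 1.2 1.2 3.5
   vertex 3.9 1.8 4.8
   vertex 1.9 5.0 2.9
  endloop
 endfacet
 facet normal -0.594 -0.803 -0.055
  outer loop
   vertex 1.2 1.2 3.5
   vertex 0.1 2.2 0.8
   vertex 2.3 0.6 0.4
  endloop
 endfacet
 facet normal -0.756 0.627 -0.188
  outer loop
   vertex 1.9 4.7 1.9
   vertex 0.1 2.2 0.8
   vertex 1.9 5.0 2.9
  endloop
 endfacet
 facet normal -0.305 0.559 -0.771
  outer loop
   vertex 1.9 4.7 1.9
   vertex 3.2 3.2 0.3
   vertex 0.1 2.2 0.8
  endloop
 endfacet
 facet normal 0.601 0.766 -0.230
  outer loop
   vertex 1.9 4.7 1.9
   vertex 1.9 5.0 2.9
   vertex 3.2 3.2 0.3
  endloop
 endfacet
 facet normal 0.907 -0.351 -0.234
  outer loop
   vertex 3.1 0.2 4.1
   vertex 2.3 0.6 0.4
   vertex 3.9 1.8 4.8
  endloop
 endfacet
 facet normal -0.389 -0.199 0.900
  outer loop
   vertex 3.1 0.2 4.1
   vertex 3.9 1.8 4.8
   vertex 1.2 1.2 3.5
  endloop
 endfacet
 facet normal -0.467 -0.884 0.005
  outer loop
   vertex 3.1 0.2 4.1
   vertex 1.2 1.2 3.5
   vertex 2.3 0.6 0.4
  endloop
 endfacet
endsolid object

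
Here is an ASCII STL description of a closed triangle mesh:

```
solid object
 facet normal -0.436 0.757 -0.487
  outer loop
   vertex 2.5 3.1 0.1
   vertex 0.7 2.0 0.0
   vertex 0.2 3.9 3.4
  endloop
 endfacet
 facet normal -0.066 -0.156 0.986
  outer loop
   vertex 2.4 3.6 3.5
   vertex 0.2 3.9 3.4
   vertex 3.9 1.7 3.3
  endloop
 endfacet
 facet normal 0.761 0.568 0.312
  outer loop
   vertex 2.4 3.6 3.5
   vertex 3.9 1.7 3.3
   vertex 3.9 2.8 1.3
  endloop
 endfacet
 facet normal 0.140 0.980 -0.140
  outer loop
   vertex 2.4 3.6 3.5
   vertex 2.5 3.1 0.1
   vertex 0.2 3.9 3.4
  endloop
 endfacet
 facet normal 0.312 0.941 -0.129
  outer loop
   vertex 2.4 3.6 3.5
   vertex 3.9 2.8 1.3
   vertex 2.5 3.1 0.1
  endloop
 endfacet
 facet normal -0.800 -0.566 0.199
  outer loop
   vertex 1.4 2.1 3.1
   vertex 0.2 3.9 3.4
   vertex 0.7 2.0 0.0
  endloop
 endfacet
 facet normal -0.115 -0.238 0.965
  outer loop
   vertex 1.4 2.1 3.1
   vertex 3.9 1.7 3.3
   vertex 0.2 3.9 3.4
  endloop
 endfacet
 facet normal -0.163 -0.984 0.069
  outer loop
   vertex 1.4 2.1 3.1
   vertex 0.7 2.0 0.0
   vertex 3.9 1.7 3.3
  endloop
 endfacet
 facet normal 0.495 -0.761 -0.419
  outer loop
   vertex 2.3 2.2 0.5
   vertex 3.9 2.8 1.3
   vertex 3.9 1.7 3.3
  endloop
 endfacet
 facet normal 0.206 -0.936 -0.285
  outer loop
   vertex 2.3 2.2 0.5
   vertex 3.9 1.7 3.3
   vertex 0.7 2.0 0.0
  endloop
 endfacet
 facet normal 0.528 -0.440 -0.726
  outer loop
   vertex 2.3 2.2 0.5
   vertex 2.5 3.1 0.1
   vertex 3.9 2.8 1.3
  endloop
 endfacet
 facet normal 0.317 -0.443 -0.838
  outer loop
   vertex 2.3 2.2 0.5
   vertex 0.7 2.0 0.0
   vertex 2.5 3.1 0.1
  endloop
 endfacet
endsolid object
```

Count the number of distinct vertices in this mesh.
8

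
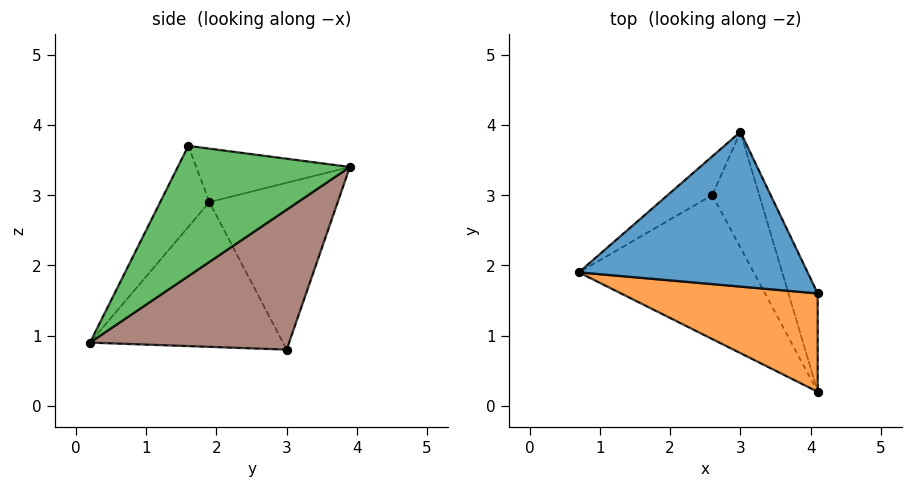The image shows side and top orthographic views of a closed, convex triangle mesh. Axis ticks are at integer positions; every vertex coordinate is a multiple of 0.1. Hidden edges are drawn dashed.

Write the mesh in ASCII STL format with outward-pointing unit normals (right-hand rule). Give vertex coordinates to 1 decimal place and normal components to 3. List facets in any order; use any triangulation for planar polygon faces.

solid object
 facet normal -0.227 0.018 0.974
  outer loop
   vertex 3.0 3.9 3.4
   vertex 0.7 1.9 2.9
   vertex 4.1 1.6 3.7
  endloop
 endfacet
 facet normal -0.181 -0.880 0.440
  outer loop
   vertex 4.1 0.2 0.9
   vertex 4.1 1.6 3.7
   vertex 0.7 1.9 2.9
  endloop
 endfacet
 facet normal 0.894 0.401 -0.201
  outer loop
   vertex 4.1 0.2 0.9
   vertex 3.0 3.9 3.4
   vertex 4.1 1.6 3.7
  endloop
 endfacet
 facet normal -0.626 0.762 -0.167
  outer loop
   vertex 2.6 3.0 0.8
   vertex 0.7 1.9 2.9
   vertex 3.0 3.9 3.4
  endloop
 endfacet
 facet normal -0.598 -0.346 -0.723
  outer loop
   vertex 2.6 3.0 0.8
   vertex 4.1 0.2 0.9
   vertex 0.7 1.9 2.9
  endloop
 endfacet
 facet normal 0.849 0.445 -0.285
  outer loop
   vertex 2.6 3.0 0.8
   vertex 3.0 3.9 3.4
   vertex 4.1 0.2 0.9
  endloop
 endfacet
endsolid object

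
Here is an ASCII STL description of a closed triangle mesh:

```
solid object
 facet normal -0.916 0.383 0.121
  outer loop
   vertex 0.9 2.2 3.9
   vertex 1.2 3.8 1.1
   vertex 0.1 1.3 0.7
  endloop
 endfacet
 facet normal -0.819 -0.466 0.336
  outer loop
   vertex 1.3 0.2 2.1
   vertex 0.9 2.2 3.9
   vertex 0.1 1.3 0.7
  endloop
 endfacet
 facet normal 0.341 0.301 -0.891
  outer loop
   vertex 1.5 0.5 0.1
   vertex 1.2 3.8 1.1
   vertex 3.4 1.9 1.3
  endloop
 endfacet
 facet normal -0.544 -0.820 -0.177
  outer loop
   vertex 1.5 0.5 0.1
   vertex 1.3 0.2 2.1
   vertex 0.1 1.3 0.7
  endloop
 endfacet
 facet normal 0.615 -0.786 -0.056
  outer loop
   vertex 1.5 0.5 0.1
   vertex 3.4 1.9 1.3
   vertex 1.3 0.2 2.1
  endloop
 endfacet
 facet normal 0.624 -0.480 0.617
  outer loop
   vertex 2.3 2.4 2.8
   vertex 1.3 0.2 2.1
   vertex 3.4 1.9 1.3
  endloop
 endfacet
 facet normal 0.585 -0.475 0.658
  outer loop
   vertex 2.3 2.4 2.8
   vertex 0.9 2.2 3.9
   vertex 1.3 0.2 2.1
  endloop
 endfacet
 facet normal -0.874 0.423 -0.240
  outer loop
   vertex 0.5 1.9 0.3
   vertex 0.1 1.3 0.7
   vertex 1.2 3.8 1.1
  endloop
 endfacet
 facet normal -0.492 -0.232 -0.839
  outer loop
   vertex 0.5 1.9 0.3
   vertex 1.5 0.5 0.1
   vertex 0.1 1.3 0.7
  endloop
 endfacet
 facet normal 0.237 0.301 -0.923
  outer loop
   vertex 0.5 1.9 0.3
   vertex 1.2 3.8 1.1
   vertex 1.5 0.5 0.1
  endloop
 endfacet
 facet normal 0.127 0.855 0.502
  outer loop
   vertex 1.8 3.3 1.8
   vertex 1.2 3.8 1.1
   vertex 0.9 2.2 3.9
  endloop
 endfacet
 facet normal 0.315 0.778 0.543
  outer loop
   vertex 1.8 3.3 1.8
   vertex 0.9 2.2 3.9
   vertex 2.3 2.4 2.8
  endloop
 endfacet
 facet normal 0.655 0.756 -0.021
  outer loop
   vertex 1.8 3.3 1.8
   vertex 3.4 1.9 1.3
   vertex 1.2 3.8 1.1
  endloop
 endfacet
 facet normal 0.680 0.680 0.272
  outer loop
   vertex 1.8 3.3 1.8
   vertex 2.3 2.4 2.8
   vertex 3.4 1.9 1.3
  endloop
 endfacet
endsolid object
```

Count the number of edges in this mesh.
21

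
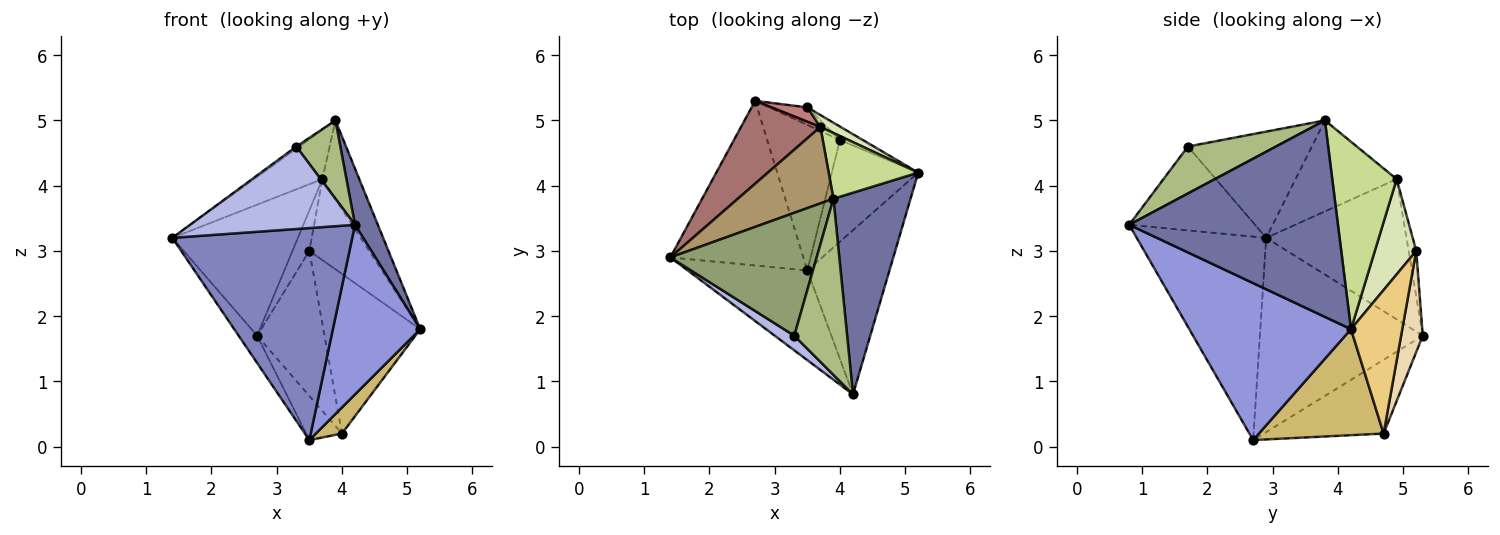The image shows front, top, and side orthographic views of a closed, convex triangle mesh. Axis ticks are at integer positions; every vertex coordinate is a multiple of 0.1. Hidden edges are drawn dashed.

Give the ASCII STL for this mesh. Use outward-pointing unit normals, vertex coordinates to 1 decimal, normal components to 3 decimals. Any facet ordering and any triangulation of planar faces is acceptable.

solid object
 facet normal 0.926 -0.101 0.364
  outer loop
   vertex 3.9 3.8 5.0
   vertex 4.2 0.8 3.4
   vertex 5.2 4.2 1.8
  endloop
 endfacet
 facet normal -0.553 -0.768 -0.325
  outer loop
   vertex 3.5 2.7 0.1
   vertex 4.2 0.8 3.4
   vertex 1.4 2.9 3.2
  endloop
 endfacet
 facet normal 0.799 -0.432 -0.418
  outer loop
   vertex 3.5 2.7 0.1
   vertex 5.2 4.2 1.8
   vertex 4.2 0.8 3.4
  endloop
 endfacet
 facet normal -0.600 -0.787 0.140
  outer loop
   vertex 3.3 1.7 4.6
   vertex 1.4 2.9 3.2
   vertex 4.2 0.8 3.4
  endloop
 endfacet
 facet normal -0.588 0.014 0.809
  outer loop
   vertex 3.3 1.7 4.6
   vertex 3.9 3.8 5.0
   vertex 1.4 2.9 3.2
  endloop
 endfacet
 facet normal 0.630 -0.315 0.709
  outer loop
   vertex 3.3 1.7 4.6
   vertex 4.2 0.8 3.4
   vertex 3.9 3.8 5.0
  endloop
 endfacet
 facet normal 0.802 0.459 0.383
  outer loop
   vertex 3.7 4.9 4.1
   vertex 3.9 3.8 5.0
   vertex 5.2 4.2 1.8
  endloop
 endfacet
 facet normal 0.565 0.816 0.120
  outer loop
   vertex 3.7 4.9 4.1
   vertex 5.2 4.2 1.8
   vertex 3.5 5.2 3.0
  endloop
 endfacet
 facet normal -0.625 0.423 0.656
  outer loop
   vertex 3.7 4.9 4.1
   vertex 1.4 2.9 3.2
   vertex 3.9 3.8 5.0
  endloop
 endfacet
 facet normal 0.765 -0.160 -0.624
  outer loop
   vertex 4.0 4.7 0.2
   vertex 5.2 4.2 1.8
   vertex 3.5 2.7 0.1
  endloop
 endfacet
 facet normal 0.466 0.882 -0.074
  outer loop
   vertex 4.0 4.7 0.2
   vertex 3.5 5.2 3.0
   vertex 5.2 4.2 1.8
  endloop
 endfacet
 facet normal 0.304 0.946 -0.115
  outer loop
   vertex 2.7 5.3 1.7
   vertex 3.5 5.2 3.0
   vertex 4.0 4.7 0.2
  endloop
 endfacet
 facet normal -0.686 0.615 0.388
  outer loop
   vertex 2.7 5.3 1.7
   vertex 1.4 2.9 3.2
   vertex 3.7 4.9 4.1
  endloop
 endfacet
 facet normal -0.392 0.867 0.308
  outer loop
   vertex 2.7 5.3 1.7
   vertex 3.7 4.9 4.1
   vertex 3.5 5.2 3.0
  endloop
 endfacet
 facet normal -0.821 0.093 -0.563
  outer loop
   vertex 2.7 5.3 1.7
   vertex 3.5 2.7 0.1
   vertex 1.4 2.9 3.2
  endloop
 endfacet
 facet normal -0.696 0.208 -0.687
  outer loop
   vertex 2.7 5.3 1.7
   vertex 4.0 4.7 0.2
   vertex 3.5 2.7 0.1
  endloop
 endfacet
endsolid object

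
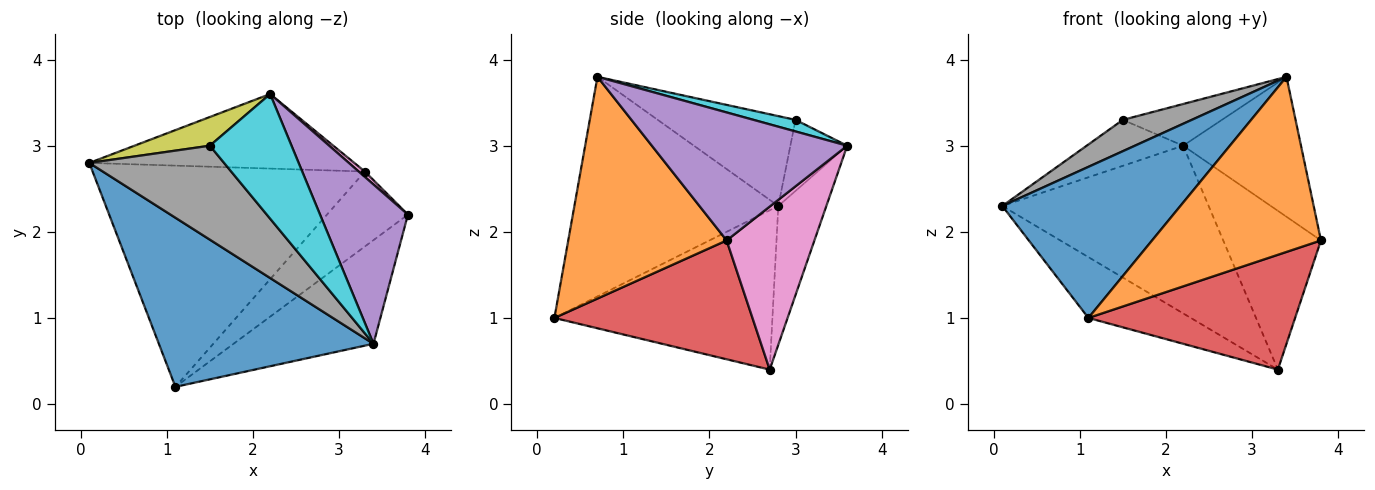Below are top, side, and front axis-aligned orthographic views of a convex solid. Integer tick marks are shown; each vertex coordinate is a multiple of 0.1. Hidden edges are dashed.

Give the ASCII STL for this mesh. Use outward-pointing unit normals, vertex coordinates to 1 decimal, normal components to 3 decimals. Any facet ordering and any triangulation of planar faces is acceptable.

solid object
 facet normal -0.607 -0.530 0.593
  outer loop
   vertex 3.4 0.7 3.8
   vertex 0.1 2.8 2.3
   vertex 1.1 0.2 1.0
  endloop
 endfacet
 facet normal 0.628 -0.670 -0.396
  outer loop
   vertex 3.4 0.7 3.8
   vertex 1.1 0.2 1.0
   vertex 3.8 2.2 1.9
  endloop
 endfacet
 facet normal -0.491 0.231 -0.840
  outer loop
   vertex 3.3 2.7 0.4
   vertex 1.1 0.2 1.0
   vertex 0.1 2.8 2.3
  endloop
 endfacet
 facet normal 0.626 -0.653 -0.426
  outer loop
   vertex 3.3 2.7 0.4
   vertex 3.8 2.2 1.9
   vertex 1.1 0.2 1.0
  endloop
 endfacet
 facet normal 0.738 0.445 0.507
  outer loop
   vertex 2.2 3.6 3.0
   vertex 3.4 0.7 3.8
   vertex 3.8 2.2 1.9
  endloop
 endfacet
 facet normal -0.208 0.894 -0.397
  outer loop
   vertex 2.2 3.6 3.0
   vertex 3.3 2.7 0.4
   vertex 0.1 2.8 2.3
  endloop
 endfacet
 facet normal 0.668 0.744 0.025
  outer loop
   vertex 2.2 3.6 3.0
   vertex 3.8 2.2 1.9
   vertex 3.3 2.7 0.4
  endloop
 endfacet
 facet normal -0.535 -0.267 0.802
  outer loop
   vertex 1.5 3.0 3.3
   vertex 0.1 2.8 2.3
   vertex 3.4 0.7 3.8
  endloop
 endfacet
 facet normal -0.447 0.759 0.474
  outer loop
   vertex 1.5 3.0 3.3
   vertex 2.2 3.6 3.0
   vertex 0.1 2.8 2.3
  endloop
 endfacet
 facet normal 0.133 0.314 0.940
  outer loop
   vertex 1.5 3.0 3.3
   vertex 3.4 0.7 3.8
   vertex 2.2 3.6 3.0
  endloop
 endfacet
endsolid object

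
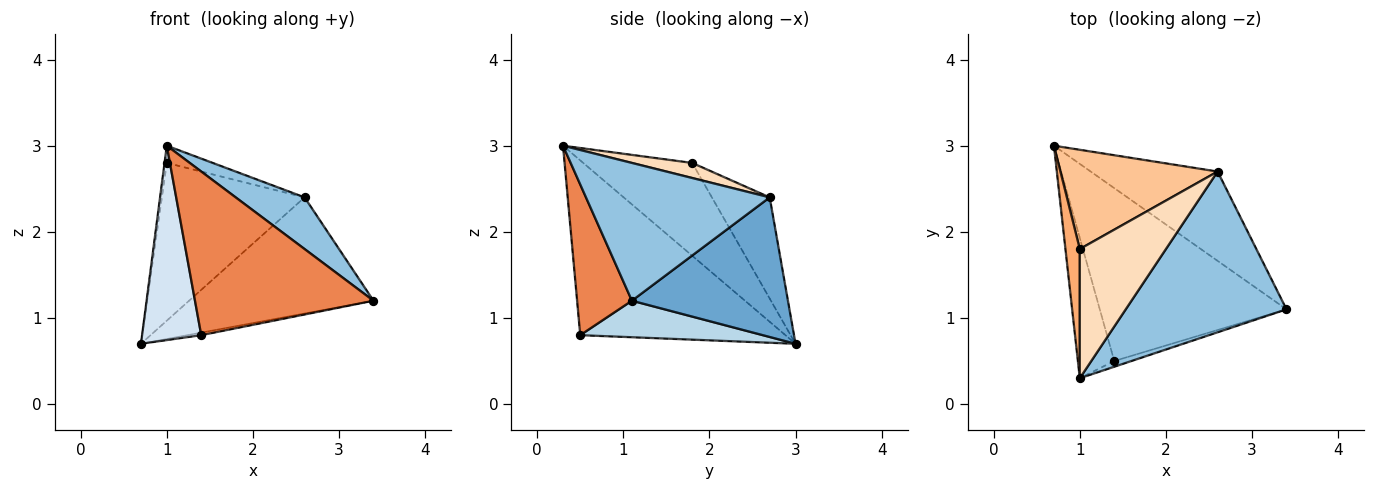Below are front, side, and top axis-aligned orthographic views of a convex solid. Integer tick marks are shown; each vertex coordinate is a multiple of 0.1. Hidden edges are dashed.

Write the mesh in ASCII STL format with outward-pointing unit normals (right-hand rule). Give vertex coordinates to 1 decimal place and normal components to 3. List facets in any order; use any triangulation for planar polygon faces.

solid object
 facet normal 0.557 0.658 -0.506
  outer loop
   vertex 2.6 2.7 2.4
   vertex 3.4 1.1 1.2
   vertex 0.7 3.0 0.7
  endloop
 endfacet
 facet normal 0.632 -0.237 0.738
  outer loop
   vertex 2.6 2.7 2.4
   vertex 1.0 0.3 3.0
   vertex 3.4 1.1 1.2
  endloop
 endfacet
 facet normal 0.192 0.014 -0.981
  outer loop
   vertex 1.4 0.5 0.8
   vertex 0.7 3.0 0.7
   vertex 3.4 1.1 1.2
  endloop
 endfacet
 facet normal -0.942 -0.272 -0.196
  outer loop
   vertex 1.4 0.5 0.8
   vertex 1.0 0.3 3.0
   vertex 0.7 3.0 0.7
  endloop
 endfacet
 facet normal 0.293 -0.955 -0.034
  outer loop
   vertex 1.4 0.5 0.8
   vertex 3.4 1.1 1.2
   vertex 1.0 0.3 3.0
  endloop
 endfacet
 facet normal -0.988 0.020 0.153
  outer loop
   vertex 1.0 1.8 2.8
   vertex 0.7 3.0 0.7
   vertex 1.0 0.3 3.0
  endloop
 endfacet
 facet normal -0.324 0.801 0.504
  outer loop
   vertex 1.0 1.8 2.8
   vertex 2.6 2.7 2.4
   vertex 0.7 3.0 0.7
  endloop
 endfacet
 facet normal 0.171 0.130 0.977
  outer loop
   vertex 1.0 1.8 2.8
   vertex 1.0 0.3 3.0
   vertex 2.6 2.7 2.4
  endloop
 endfacet
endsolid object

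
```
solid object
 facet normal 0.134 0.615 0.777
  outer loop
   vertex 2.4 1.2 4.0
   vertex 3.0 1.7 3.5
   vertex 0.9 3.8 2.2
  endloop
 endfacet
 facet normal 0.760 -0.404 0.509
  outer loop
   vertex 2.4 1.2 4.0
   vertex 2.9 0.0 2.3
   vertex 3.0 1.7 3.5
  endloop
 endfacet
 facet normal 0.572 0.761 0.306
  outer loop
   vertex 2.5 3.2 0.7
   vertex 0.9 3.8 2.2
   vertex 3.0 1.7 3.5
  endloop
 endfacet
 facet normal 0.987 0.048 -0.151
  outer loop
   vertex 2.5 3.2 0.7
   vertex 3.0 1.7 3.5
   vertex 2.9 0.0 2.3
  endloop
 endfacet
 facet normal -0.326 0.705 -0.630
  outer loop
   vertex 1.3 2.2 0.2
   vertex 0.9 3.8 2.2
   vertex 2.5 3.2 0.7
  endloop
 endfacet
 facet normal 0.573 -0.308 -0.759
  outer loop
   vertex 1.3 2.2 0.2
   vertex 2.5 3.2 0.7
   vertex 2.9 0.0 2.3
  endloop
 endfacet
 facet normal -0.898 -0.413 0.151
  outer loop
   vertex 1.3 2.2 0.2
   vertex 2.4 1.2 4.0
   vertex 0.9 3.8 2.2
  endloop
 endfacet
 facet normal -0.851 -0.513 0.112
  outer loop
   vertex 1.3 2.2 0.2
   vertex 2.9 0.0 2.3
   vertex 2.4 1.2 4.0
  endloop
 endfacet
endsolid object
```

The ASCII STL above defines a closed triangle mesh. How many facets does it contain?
8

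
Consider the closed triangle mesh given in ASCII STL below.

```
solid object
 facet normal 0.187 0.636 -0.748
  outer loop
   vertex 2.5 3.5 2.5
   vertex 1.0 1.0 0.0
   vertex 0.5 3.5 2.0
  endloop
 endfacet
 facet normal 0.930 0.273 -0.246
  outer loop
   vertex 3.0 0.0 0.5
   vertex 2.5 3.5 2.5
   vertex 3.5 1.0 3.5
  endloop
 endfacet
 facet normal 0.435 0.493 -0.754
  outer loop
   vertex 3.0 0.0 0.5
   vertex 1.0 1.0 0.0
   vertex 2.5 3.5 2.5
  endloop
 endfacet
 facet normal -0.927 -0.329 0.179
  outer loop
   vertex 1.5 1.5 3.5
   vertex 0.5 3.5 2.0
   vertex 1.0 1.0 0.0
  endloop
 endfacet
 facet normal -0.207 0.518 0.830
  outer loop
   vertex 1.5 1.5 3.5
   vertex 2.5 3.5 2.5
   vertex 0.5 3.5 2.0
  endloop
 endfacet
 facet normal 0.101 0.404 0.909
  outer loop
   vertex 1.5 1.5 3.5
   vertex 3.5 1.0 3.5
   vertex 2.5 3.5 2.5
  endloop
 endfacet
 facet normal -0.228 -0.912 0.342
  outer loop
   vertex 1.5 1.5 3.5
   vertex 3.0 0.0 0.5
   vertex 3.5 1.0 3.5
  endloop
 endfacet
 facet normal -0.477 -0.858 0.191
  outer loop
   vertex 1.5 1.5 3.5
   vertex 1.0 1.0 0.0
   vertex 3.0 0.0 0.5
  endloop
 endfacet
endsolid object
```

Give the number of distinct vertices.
6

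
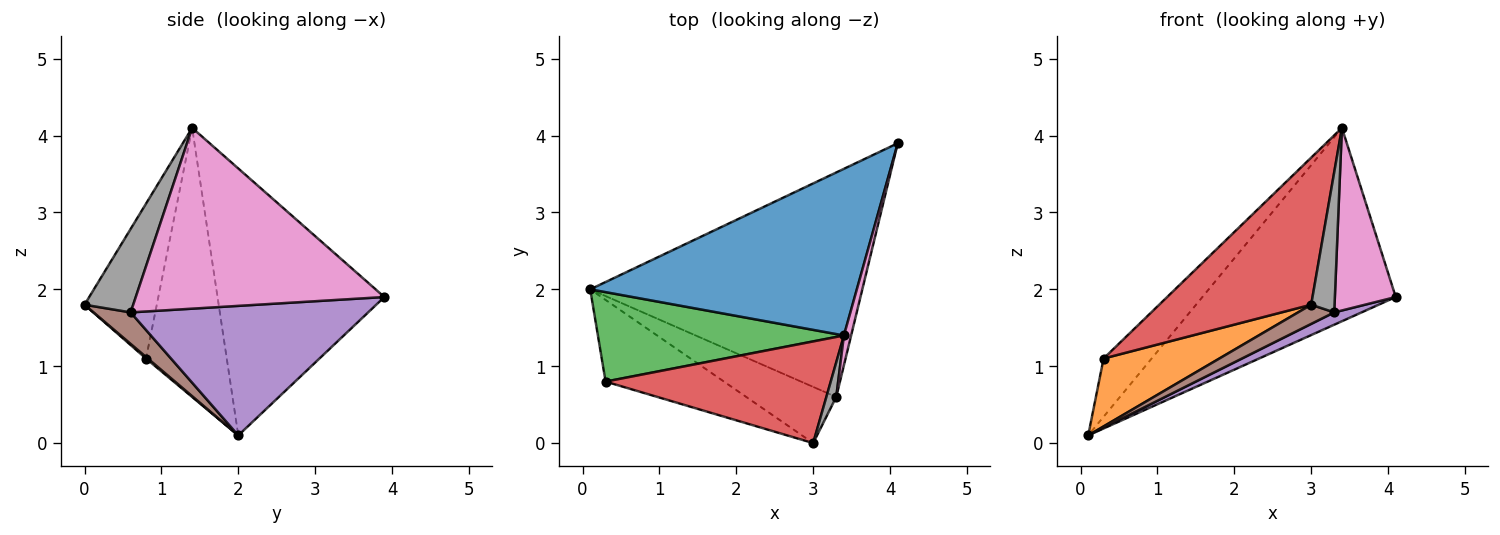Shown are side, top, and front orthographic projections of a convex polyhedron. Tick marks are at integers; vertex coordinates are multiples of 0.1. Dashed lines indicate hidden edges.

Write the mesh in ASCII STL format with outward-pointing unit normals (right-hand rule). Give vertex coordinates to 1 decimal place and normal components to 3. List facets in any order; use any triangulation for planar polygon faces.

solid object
 facet normal -0.547 0.634 0.546
  outer loop
   vertex 3.4 1.4 4.1
   vertex 4.1 3.9 1.9
   vertex 0.1 2.0 0.1
  endloop
 endfacet
 facet normal 0.010 -0.639 -0.769
  outer loop
   vertex 0.3 0.8 1.1
   vertex 0.1 2.0 0.1
   vertex 3.0 0.0 1.8
  endloop
 endfacet
 facet normal -0.676 0.402 0.618
  outer loop
   vertex 0.3 0.8 1.1
   vertex 3.4 1.4 4.1
   vertex 0.1 2.0 0.1
  endloop
 endfacet
 facet normal -0.364 -0.766 0.530
  outer loop
   vertex 0.3 0.8 1.1
   vertex 3.0 0.0 1.8
   vertex 3.4 1.4 4.1
  endloop
 endfacet
 facet normal 0.429 -0.049 -0.902
  outer loop
   vertex 3.3 0.6 1.7
   vertex 0.1 2.0 0.1
   vertex 4.1 3.9 1.9
  endloop
 endfacet
 facet normal 0.315 -0.307 -0.898
  outer loop
   vertex 3.3 0.6 1.7
   vertex 3.0 0.0 1.8
   vertex 0.1 2.0 0.1
  endloop
 endfacet
 facet normal 0.971 -0.238 0.039
  outer loop
   vertex 3.3 0.6 1.7
   vertex 4.1 3.9 1.9
   vertex 3.4 1.4 4.1
  endloop
 endfacet
 facet normal 0.896 -0.430 0.106
  outer loop
   vertex 3.3 0.6 1.7
   vertex 3.4 1.4 4.1
   vertex 3.0 0.0 1.8
  endloop
 endfacet
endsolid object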